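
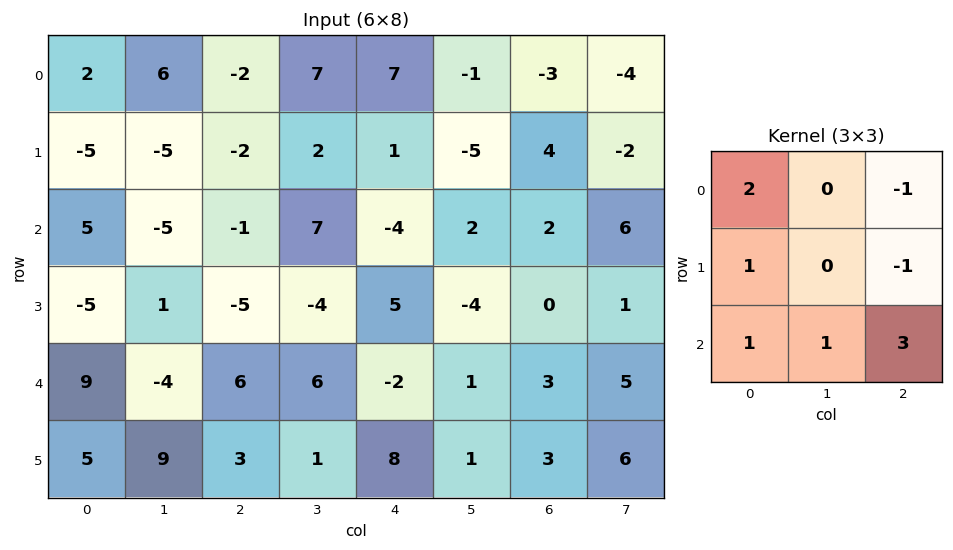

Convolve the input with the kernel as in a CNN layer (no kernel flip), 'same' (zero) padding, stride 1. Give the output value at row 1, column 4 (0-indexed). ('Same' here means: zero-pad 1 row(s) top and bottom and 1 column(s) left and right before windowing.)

31

The receptive field on the zero-padded input at this output position is [7 7 -1 / 2 1 -5 / 7 -4 2]. Elementwise product with the kernel and sum: 7·2 + -1·-1 + 2·1 + -5·-1 + 7·1 + -4·1 + 2·3.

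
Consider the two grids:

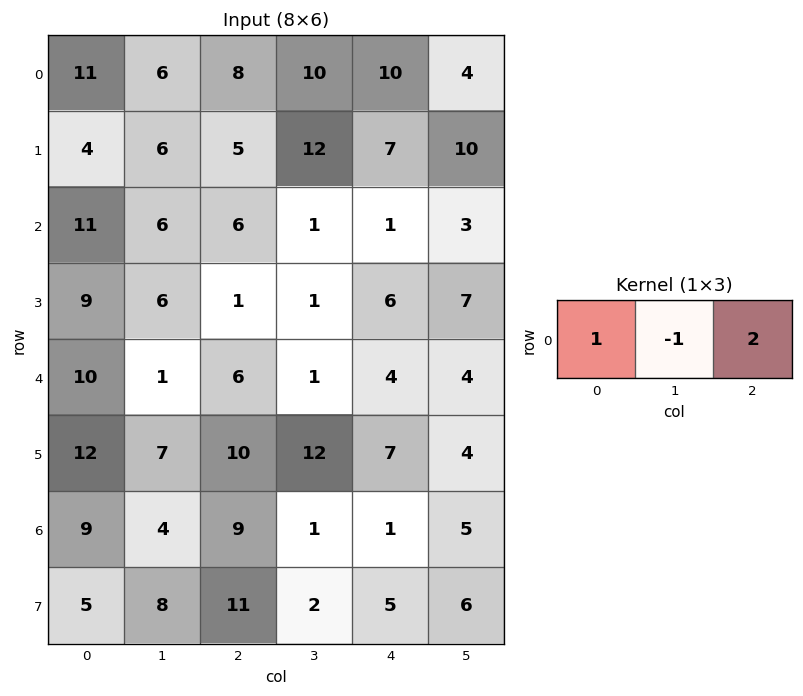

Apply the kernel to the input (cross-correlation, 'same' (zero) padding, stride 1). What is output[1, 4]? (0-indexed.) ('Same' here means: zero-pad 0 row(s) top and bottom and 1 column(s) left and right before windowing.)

The receptive field on the zero-padded input at this output position is [12 7 10]. Elementwise product with the kernel and sum: 12·1 + 7·-1 + 10·2.

25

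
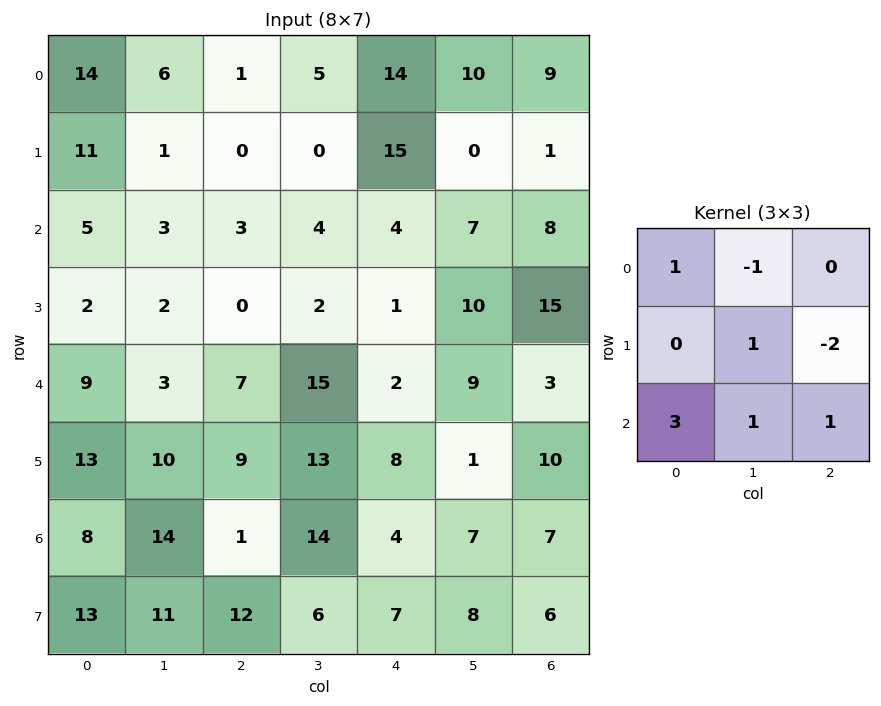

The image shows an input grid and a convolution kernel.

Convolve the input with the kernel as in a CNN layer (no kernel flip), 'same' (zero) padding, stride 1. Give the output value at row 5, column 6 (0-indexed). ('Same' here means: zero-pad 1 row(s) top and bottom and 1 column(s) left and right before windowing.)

The receptive field on the zero-padded input at this output position is [9 3 0 / 1 10 0 / 7 7 0]. Elementwise product with the kernel and sum: 9·1 + 3·-1 + 10·1 + 0·-2 + 7·3 + 7·1 + 0·1.

44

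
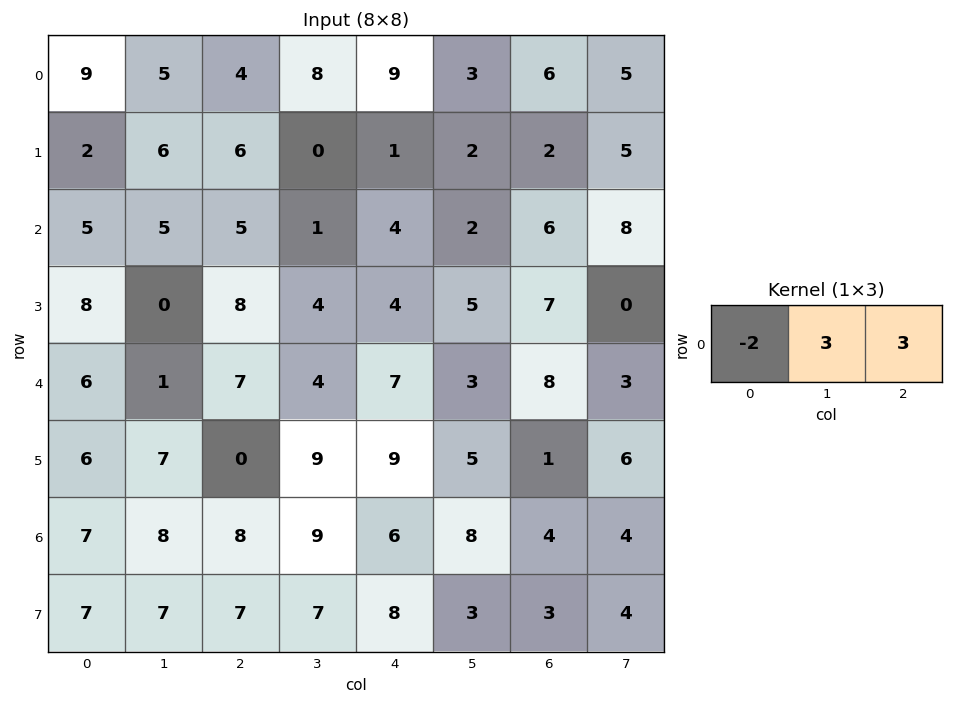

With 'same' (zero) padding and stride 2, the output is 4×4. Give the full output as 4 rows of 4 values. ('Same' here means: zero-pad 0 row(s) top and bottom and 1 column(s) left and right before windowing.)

42 26 20 27
30 8 16 38
21 31 22 27
45 35 24 8

Output[0,0]: The receptive field on the zero-padded input at this output position is [0 9 5]. Elementwise product with the kernel and sum: 0·-2 + 9·3 + 5·3.
Output[0,1]: The receptive field on the zero-padded input at this output position is [5 4 8]. Elementwise product with the kernel and sum: 5·-2 + 4·3 + 8·3.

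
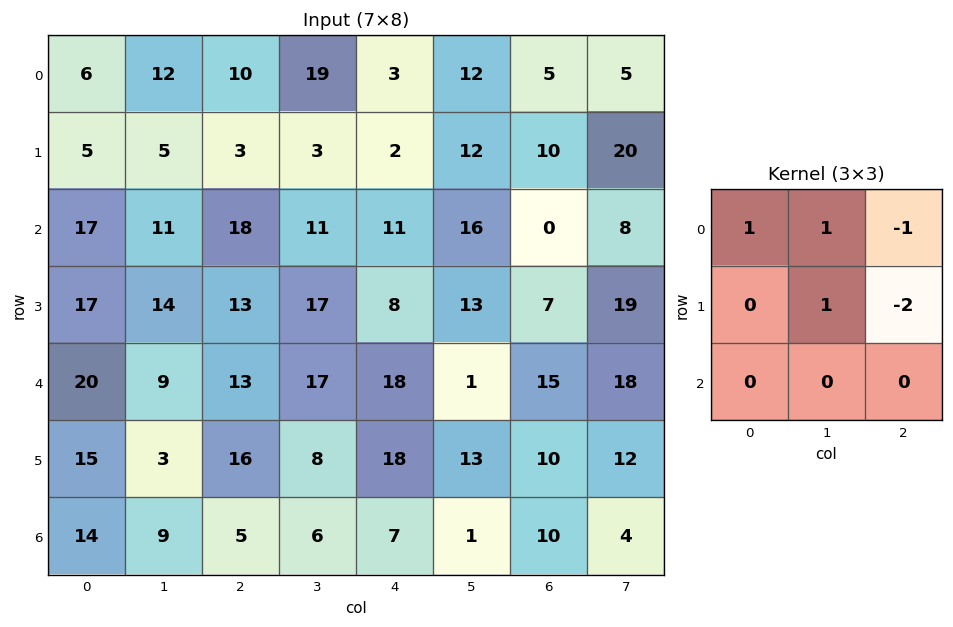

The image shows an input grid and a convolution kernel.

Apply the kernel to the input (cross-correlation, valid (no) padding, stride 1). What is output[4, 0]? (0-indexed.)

The receptive field on the input at this output position is [20 9 13 / 15 3 16 / 14 9 5]. Elementwise product with the kernel and sum: 20·1 + 9·1 + 13·-1 + 3·1 + 16·-2.

-13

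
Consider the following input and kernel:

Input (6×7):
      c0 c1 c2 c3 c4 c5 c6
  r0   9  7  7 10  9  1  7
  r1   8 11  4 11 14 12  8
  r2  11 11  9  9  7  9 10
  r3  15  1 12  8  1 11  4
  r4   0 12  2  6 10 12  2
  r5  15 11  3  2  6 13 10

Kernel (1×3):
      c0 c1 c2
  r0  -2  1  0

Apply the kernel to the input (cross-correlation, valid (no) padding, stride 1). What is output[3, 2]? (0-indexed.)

The receptive field on the input at this output position is [12 8 1]. Elementwise product with the kernel and sum: 12·-2 + 8·1.

-16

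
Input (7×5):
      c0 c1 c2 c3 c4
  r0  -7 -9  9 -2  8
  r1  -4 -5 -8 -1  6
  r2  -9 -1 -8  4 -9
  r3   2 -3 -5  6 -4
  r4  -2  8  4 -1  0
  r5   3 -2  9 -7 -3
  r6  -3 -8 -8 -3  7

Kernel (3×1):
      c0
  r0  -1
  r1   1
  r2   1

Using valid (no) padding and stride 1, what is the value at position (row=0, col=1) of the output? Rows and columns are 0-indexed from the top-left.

3

The receptive field on the input at this output position is [-9 / -5 / -1]. Elementwise product with the kernel and sum: -9·-1 + -5·1 + -1·1.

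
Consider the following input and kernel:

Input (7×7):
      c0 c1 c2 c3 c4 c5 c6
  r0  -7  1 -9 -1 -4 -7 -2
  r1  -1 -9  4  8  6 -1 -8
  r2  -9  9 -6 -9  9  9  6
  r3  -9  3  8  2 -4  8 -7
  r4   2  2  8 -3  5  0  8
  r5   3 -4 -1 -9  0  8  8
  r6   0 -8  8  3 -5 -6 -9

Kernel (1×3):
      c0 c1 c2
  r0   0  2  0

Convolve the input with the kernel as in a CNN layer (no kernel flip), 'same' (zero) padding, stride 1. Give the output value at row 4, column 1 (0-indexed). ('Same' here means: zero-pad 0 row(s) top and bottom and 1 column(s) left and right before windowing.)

The receptive field on the zero-padded input at this output position is [2 2 8]. Elementwise product with the kernel and sum: 2·2.

4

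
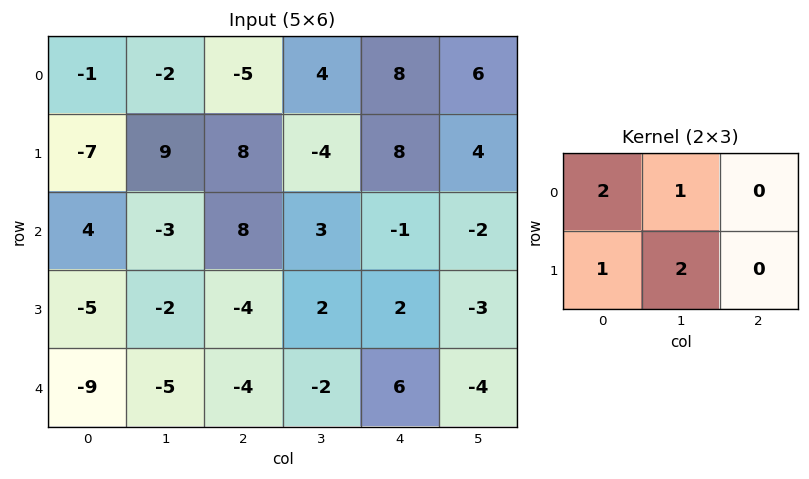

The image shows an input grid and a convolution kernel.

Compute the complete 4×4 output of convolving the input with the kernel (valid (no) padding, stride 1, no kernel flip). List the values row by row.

7 16 -6 28
-7 39 26 1
-4 -8 19 11
-31 -21 -14 16

Output[0,0]: The receptive field on the input at this output position is [-1 -2 -5 / -7 9 8]. Elementwise product with the kernel and sum: -1·2 + -2·1 + -7·1 + 9·2.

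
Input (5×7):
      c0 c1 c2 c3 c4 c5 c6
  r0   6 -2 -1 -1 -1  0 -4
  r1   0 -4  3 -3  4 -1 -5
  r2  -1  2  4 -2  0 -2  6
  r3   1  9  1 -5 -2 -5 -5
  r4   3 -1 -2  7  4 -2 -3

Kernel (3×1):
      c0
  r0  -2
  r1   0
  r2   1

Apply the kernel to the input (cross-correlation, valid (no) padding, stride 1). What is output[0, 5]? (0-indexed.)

-2

The receptive field on the input at this output position is [0 / -1 / -2]. Elementwise product with the kernel and sum: 0·-2 + -2·1.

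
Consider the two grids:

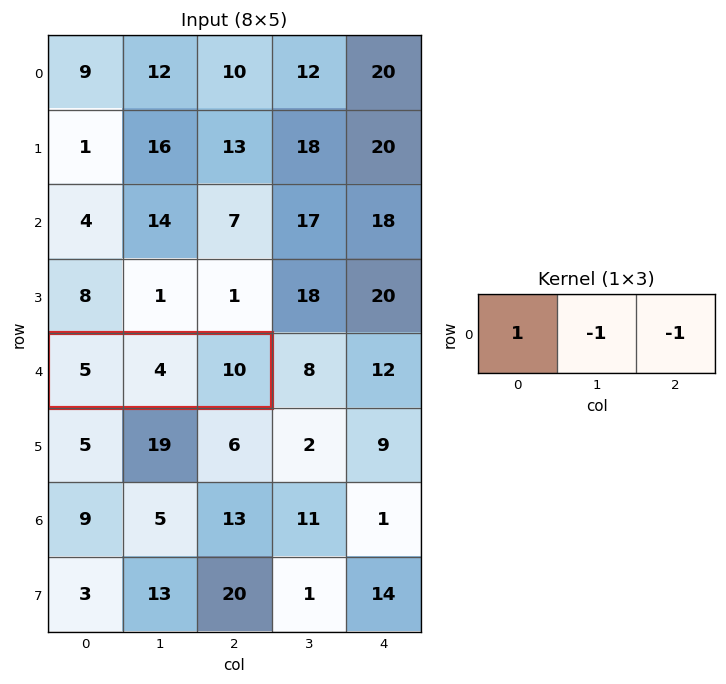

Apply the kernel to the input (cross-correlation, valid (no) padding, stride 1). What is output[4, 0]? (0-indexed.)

-9

The receptive field on the input at this output position is [5 4 10]. Elementwise product with the kernel and sum: 5·1 + 4·-1 + 10·-1.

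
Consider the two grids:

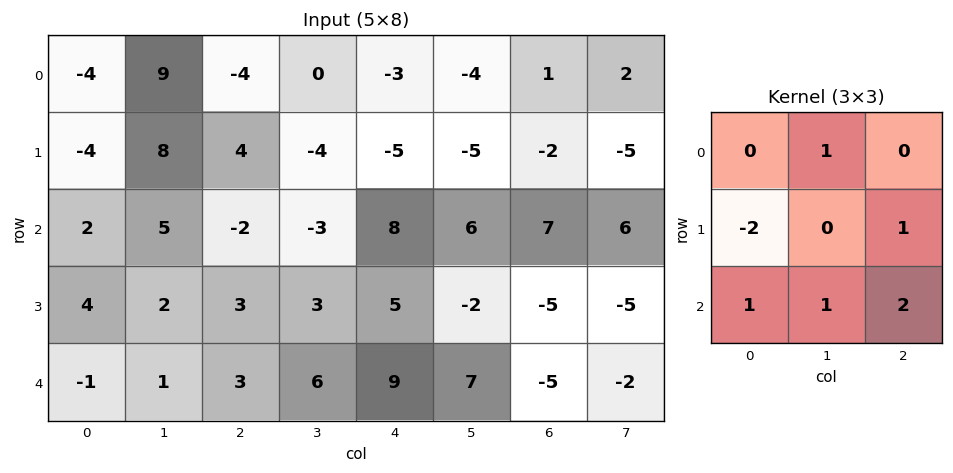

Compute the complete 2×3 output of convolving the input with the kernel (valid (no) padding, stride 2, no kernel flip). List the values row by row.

24 -2 32
6 23 -3

Output[0,0]: The receptive field on the input at this output position is [-4 9 -4 / -4 8 4 / 2 5 -2]. Elementwise product with the kernel and sum: 9·1 + -4·-2 + 4·1 + 2·1 + 5·1 + -2·2.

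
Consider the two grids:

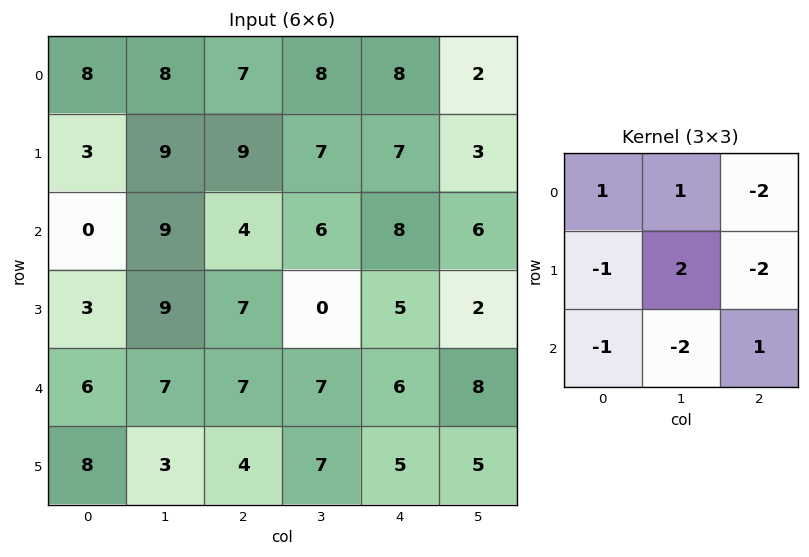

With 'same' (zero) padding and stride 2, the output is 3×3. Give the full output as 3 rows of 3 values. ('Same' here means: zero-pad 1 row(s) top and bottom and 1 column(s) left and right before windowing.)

3 -30 -14
-30 -32 -2
-30 5 -22

Output[0,0]: The receptive field on the zero-padded input at this output position is [0 0 0 / 0 8 8 / 0 3 9]. Elementwise product with the kernel and sum: 0·1 + 0·1 + 0·-2 + 0·-1 + 8·2 + 8·-2 + 0·-1 + 3·-2 + 9·1.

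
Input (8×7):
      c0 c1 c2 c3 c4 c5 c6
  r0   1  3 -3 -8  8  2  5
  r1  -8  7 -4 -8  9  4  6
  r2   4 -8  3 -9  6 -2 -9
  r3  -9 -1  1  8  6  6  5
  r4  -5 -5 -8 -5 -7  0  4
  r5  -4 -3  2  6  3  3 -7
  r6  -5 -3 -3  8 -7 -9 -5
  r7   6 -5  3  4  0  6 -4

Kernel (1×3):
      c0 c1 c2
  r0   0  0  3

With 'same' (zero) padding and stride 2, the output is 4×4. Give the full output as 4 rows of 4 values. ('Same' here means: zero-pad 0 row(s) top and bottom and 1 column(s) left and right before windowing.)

Output[0,0]: The receptive field on the zero-padded input at this output position is [0 1 3]. Elementwise product with the kernel and sum: 3·3.

9 -24 6 0
-24 -27 -6 0
-15 -15 0 0
-9 24 -27 0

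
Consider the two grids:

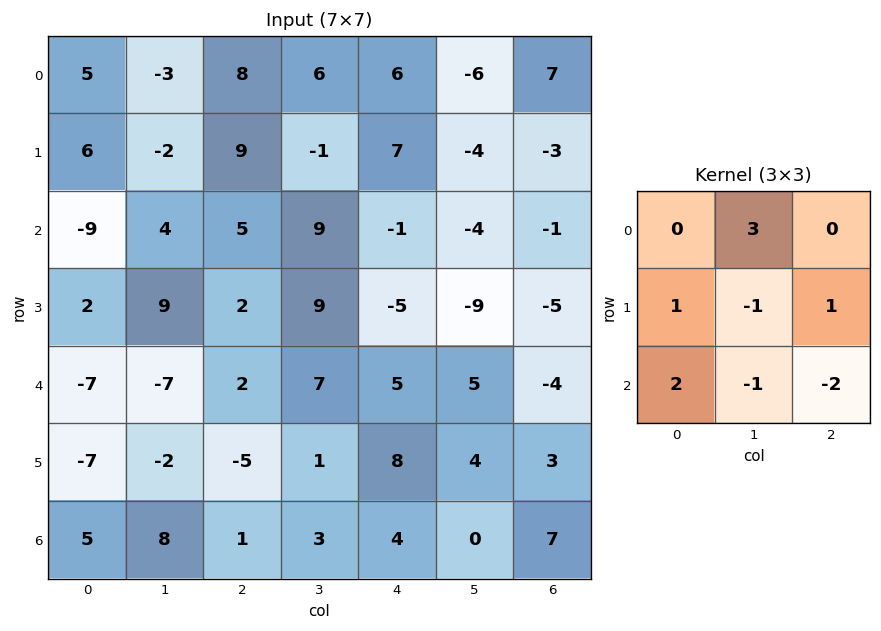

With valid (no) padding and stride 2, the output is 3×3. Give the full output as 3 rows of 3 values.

Output[0,0]: The receptive field on the input at this output position is [5 -3 8 / 6 -2 9 / -9 4 5]. Elementwise product with the kernel and sum: -3·3 + 6·1 + -2·-1 + 9·1 + -9·2 + 4·-1 + 5·-2.
Output[0,1]: The receptive field on the input at this output position is [8 6 6 / 9 -1 7 / 5 9 -1]. Elementwise product with the kernel and sum: 6·3 + 9·1 + -1·-1 + 7·1 + 5·2 + 9·-1 + -1·-2.

-24 38 -6
-4 2 0
-31 14 16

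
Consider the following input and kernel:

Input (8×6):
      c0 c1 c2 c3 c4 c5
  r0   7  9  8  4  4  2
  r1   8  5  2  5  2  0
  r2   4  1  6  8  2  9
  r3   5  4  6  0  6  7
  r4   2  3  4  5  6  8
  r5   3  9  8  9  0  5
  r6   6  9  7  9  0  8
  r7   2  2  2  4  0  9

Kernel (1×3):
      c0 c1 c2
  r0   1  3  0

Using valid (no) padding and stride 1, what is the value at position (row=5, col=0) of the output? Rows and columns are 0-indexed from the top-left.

30

The receptive field on the input at this output position is [3 9 8]. Elementwise product with the kernel and sum: 3·1 + 9·3.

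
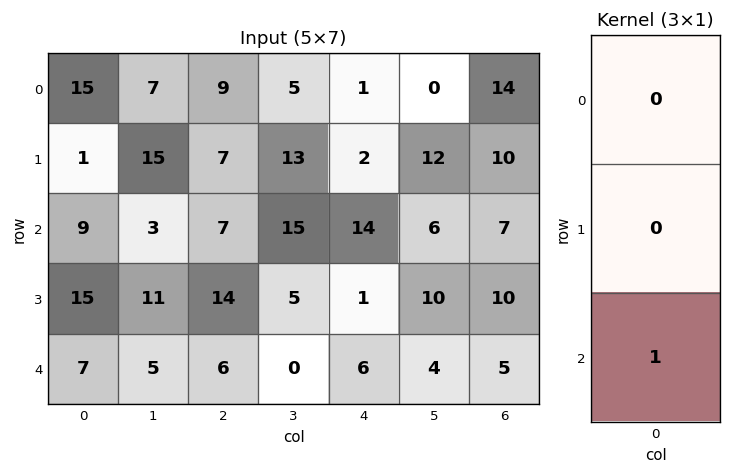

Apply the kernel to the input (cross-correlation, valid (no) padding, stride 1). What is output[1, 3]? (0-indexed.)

The receptive field on the input at this output position is [13 / 15 / 5]. Elementwise product with the kernel and sum: 5·1.

5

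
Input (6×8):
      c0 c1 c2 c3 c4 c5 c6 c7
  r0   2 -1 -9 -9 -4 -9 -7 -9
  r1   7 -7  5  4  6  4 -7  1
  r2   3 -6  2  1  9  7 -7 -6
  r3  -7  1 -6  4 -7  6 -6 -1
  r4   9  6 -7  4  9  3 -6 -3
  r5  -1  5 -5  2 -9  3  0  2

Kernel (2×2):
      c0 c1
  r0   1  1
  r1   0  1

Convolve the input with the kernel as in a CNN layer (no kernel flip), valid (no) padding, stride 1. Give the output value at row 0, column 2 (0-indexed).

The receptive field on the input at this output position is [-9 -9 / 5 4]. Elementwise product with the kernel and sum: -9·1 + -9·1 + 4·1.

-14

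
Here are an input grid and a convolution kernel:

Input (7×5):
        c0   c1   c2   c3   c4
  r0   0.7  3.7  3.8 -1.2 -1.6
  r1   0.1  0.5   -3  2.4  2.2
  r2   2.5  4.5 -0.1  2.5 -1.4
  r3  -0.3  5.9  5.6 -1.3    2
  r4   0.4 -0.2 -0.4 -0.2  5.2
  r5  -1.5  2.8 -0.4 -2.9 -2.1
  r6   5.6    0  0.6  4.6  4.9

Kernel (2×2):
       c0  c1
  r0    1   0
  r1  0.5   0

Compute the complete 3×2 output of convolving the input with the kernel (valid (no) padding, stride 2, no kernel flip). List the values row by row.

0.75 2.3
2.35 2.7
-0.35 -0.6

Output[0,0]: The receptive field on the input at this output position is [0.7 3.7 / 0.1 0.5]. Elementwise product with the kernel and sum: 0.7·1 + 0.1·0.5.
Output[0,1]: The receptive field on the input at this output position is [3.8 -1.2 / -3 2.4]. Elementwise product with the kernel and sum: 3.8·1 + -3·0.5.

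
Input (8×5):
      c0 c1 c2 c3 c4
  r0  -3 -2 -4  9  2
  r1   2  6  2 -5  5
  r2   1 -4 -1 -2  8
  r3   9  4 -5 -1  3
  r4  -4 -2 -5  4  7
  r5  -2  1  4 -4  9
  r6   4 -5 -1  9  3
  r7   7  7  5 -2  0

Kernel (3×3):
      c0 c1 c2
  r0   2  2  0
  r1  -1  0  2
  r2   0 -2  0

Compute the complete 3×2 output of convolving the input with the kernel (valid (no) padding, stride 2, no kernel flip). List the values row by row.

Output[0,0]: The receptive field on the input at this output position is [-3 -2 -4 / 2 6 2 / 1 -4 -1]. Elementwise product with the kernel and sum: -3·2 + -2·2 + 2·-1 + 2·2 + -4·-2.

0 22
-21 -3
8 -6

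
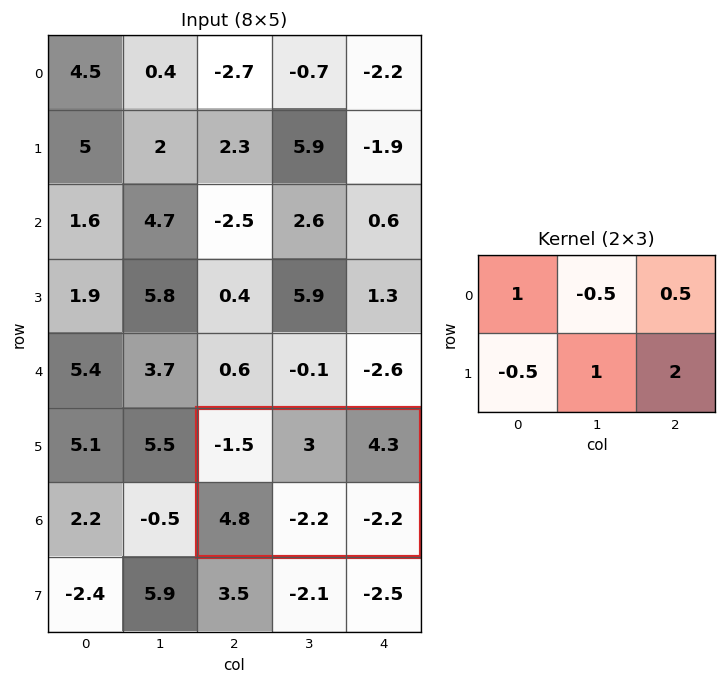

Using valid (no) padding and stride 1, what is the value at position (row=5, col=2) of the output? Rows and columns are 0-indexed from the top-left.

-9.85

The receptive field on the input at this output position is [-1.5 3 4.3 / 4.8 -2.2 -2.2]. Elementwise product with the kernel and sum: -1.5·1 + 3·-0.5 + 4.3·0.5 + 4.8·-0.5 + -2.2·1 + -2.2·2.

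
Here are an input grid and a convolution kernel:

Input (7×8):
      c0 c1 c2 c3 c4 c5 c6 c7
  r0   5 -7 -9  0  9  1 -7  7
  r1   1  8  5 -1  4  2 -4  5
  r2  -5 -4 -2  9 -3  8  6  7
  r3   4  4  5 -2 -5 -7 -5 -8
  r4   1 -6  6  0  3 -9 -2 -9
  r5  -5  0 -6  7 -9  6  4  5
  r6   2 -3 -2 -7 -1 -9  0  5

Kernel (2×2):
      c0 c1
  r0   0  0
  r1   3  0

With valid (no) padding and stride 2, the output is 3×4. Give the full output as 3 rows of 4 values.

Output[0,0]: The receptive field on the input at this output position is [5 -7 / 1 8]. Elementwise product with the kernel and sum: 1·3.
Output[0,1]: The receptive field on the input at this output position is [-9 0 / 5 -1]. Elementwise product with the kernel and sum: 5·3.

3 15 12 -12
12 15 -15 -15
-15 -18 -27 12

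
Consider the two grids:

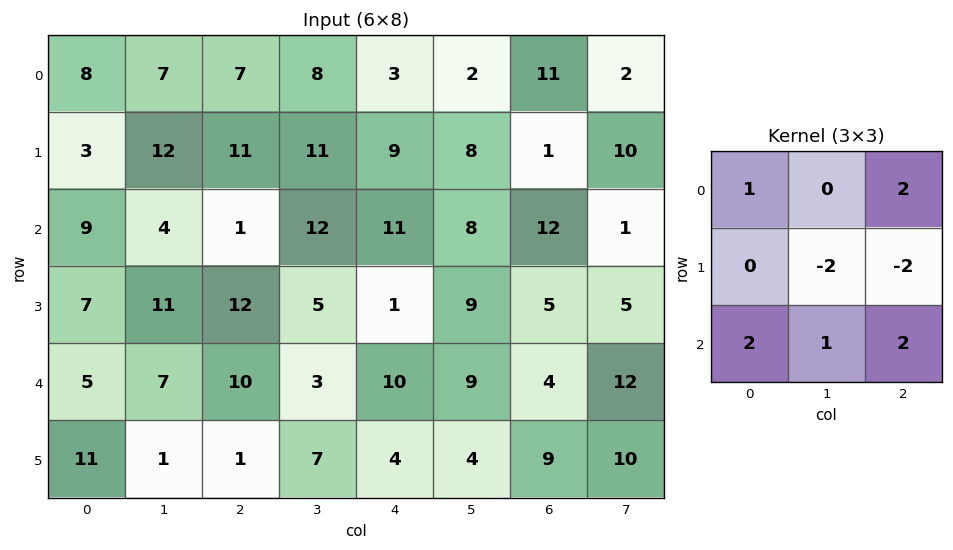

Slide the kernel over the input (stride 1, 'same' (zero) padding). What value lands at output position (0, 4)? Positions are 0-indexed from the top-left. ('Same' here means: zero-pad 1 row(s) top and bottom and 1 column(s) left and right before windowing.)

37

The receptive field on the zero-padded input at this output position is [0 0 0 / 8 3 2 / 11 9 8]. Elementwise product with the kernel and sum: 0·1 + 0·2 + 3·-2 + 2·-2 + 11·2 + 9·1 + 8·2.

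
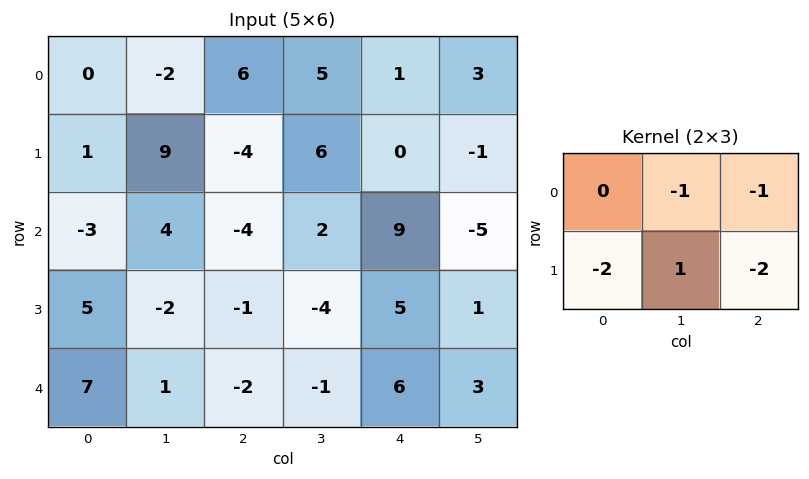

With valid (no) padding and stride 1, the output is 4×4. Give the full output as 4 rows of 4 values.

Output[0,0]: The receptive field on the input at this output position is [0 -2 6 / 1 9 -4]. Elementwise product with the kernel and sum: -2·-1 + 6·-1 + 1·-2 + 9·1 + -4·-2.

11 -45 8 -14
13 -18 -14 16
-10 13 -23 7
-6 3 -10 -4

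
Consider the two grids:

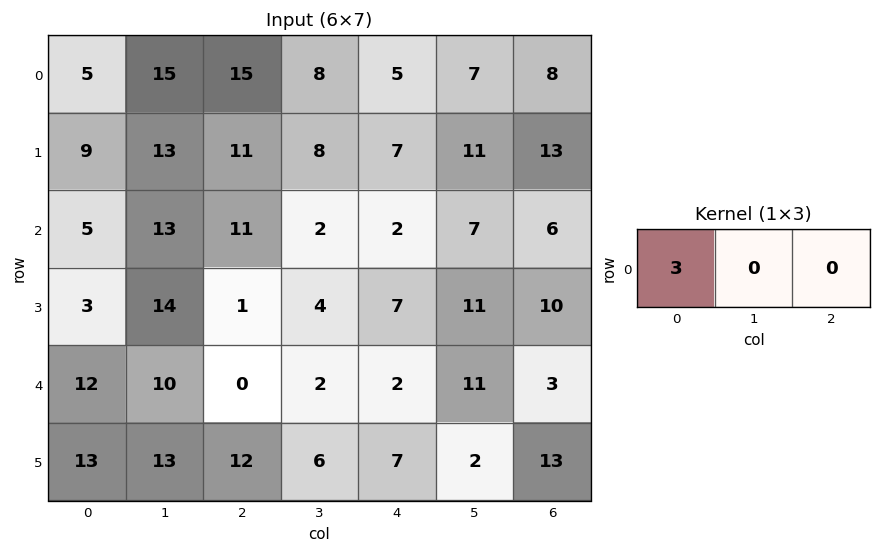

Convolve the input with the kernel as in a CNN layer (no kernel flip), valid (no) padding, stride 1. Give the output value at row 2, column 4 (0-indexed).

The receptive field on the input at this output position is [2 7 6]. Elementwise product with the kernel and sum: 2·3.

6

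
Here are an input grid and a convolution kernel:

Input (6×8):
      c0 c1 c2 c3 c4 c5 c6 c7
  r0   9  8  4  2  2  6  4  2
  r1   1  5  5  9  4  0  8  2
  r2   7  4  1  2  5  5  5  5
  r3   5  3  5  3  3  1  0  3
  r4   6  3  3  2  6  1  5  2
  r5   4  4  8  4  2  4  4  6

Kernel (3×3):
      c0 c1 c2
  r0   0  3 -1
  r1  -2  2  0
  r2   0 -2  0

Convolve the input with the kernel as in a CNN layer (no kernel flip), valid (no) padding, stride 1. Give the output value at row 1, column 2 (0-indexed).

The receptive field on the input at this output position is [5 9 4 / 1 2 5 / 5 3 3]. Elementwise product with the kernel and sum: 9·3 + 4·-1 + 1·-2 + 2·2 + 3·-2.

19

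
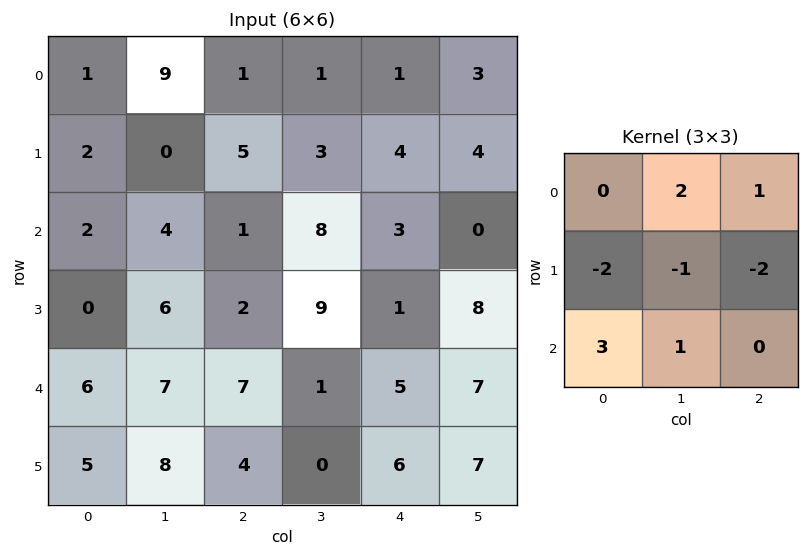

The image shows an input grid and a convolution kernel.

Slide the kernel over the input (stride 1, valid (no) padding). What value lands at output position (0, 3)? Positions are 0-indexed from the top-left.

14

The receptive field on the input at this output position is [1 1 3 / 3 4 4 / 8 3 0]. Elementwise product with the kernel and sum: 1·2 + 3·1 + 3·-2 + 4·-1 + 4·-2 + 8·3 + 3·1.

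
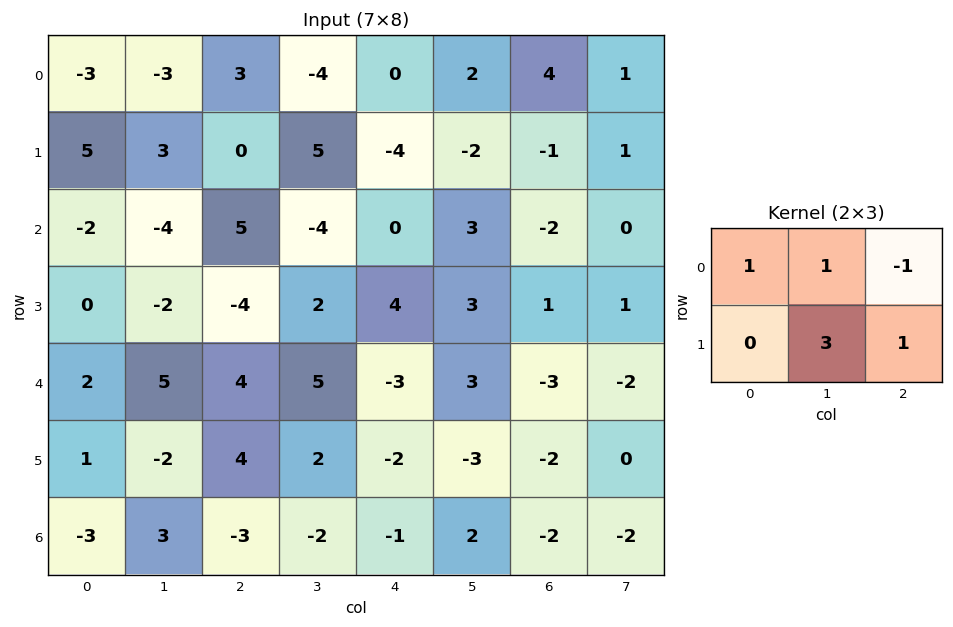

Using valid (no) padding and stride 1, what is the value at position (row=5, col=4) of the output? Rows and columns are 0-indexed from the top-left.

The receptive field on the input at this output position is [-2 -3 -2 / -1 2 -2]. Elementwise product with the kernel and sum: -2·1 + -3·1 + -2·-1 + 2·3 + -2·1.

1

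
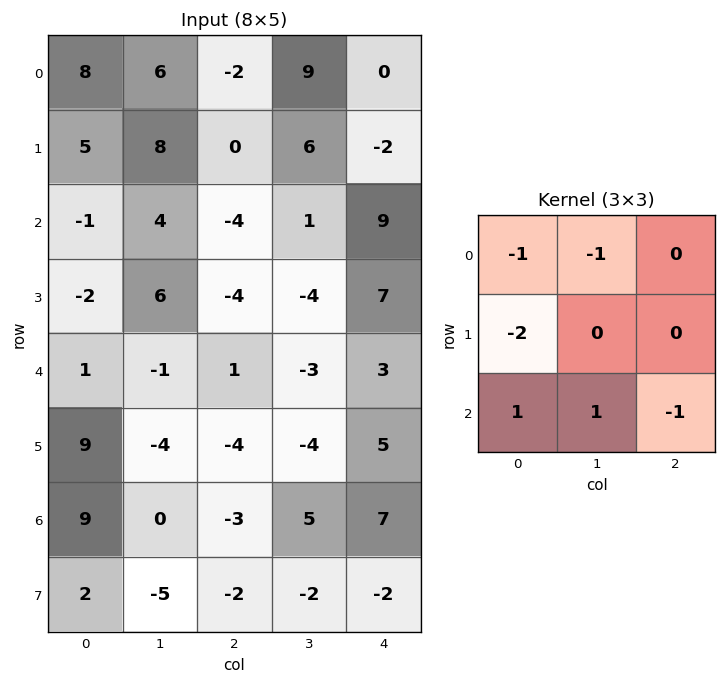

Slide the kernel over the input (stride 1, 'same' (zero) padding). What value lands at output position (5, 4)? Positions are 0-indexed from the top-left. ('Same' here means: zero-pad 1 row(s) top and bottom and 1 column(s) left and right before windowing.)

20

The receptive field on the zero-padded input at this output position is [-3 3 0 / -4 5 0 / 5 7 0]. Elementwise product with the kernel and sum: -3·-1 + 3·-1 + -4·-2 + 5·1 + 7·1 + 0·-1.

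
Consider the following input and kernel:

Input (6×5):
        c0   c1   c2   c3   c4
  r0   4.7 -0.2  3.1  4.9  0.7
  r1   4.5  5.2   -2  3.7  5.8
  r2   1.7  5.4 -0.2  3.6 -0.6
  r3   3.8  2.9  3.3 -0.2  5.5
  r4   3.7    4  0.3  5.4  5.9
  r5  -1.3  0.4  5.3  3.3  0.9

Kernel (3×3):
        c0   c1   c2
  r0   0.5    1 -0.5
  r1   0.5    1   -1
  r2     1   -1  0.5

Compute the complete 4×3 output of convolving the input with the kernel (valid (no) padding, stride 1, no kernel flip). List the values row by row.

Output[0,0]: The receptive field on the input at this output position is [4.7 -0.2 3.1 / 4.5 5.2 -2 / 1.7 5.4 -0.2]. Elementwise product with the kernel and sum: 4.7·0.5 + -0.2·1 + 3.1·-0.5 + 4.5·0.5 + 5.2·1 + -2·-1 + 1.7·1 + 5.4·-1 + -0.2·0.5.

6.25 4.85 -1.1
17.45 -2.85 10.15
7.7 12.05 -2.4
9.65 -1.5 0.8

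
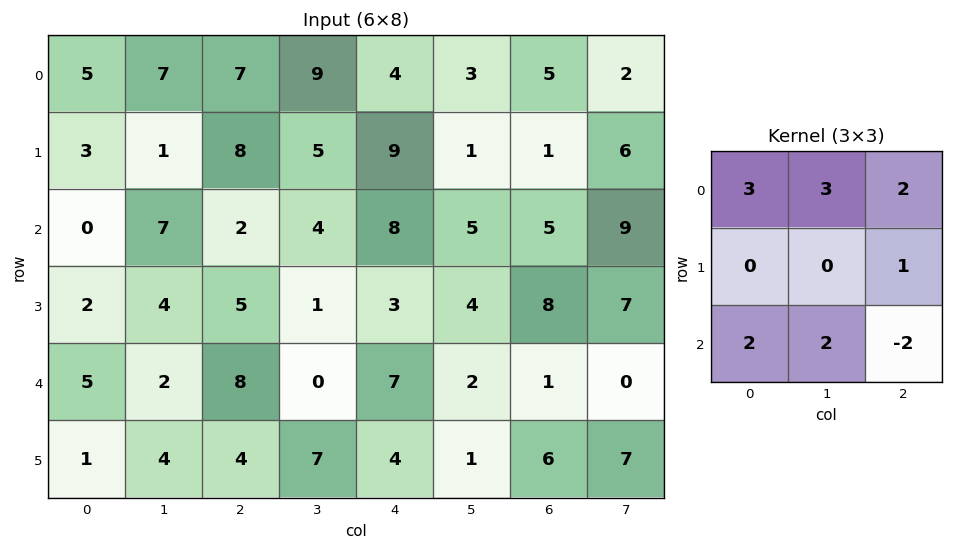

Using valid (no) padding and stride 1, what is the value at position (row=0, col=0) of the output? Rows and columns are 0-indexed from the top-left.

The receptive field on the input at this output position is [5 7 7 / 3 1 8 / 0 7 2]. Elementwise product with the kernel and sum: 5·3 + 7·3 + 7·2 + 8·1 + 0·2 + 7·2 + 2·-2.

68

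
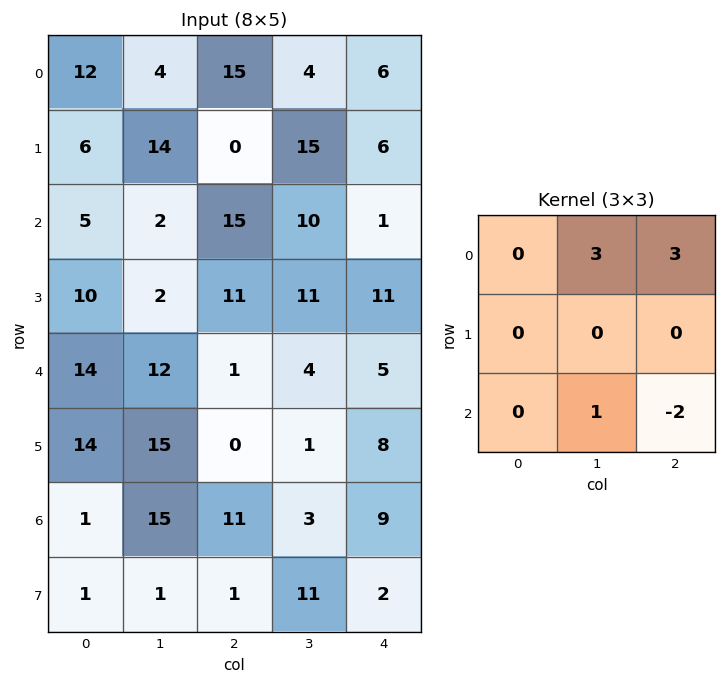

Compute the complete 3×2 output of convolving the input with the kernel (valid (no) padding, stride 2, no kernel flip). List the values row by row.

Output[0,0]: The receptive field on the input at this output position is [12 4 15 / 6 14 0 / 5 2 15]. Elementwise product with the kernel and sum: 4·3 + 15·3 + 2·1 + 15·-2.

29 38
61 27
32 12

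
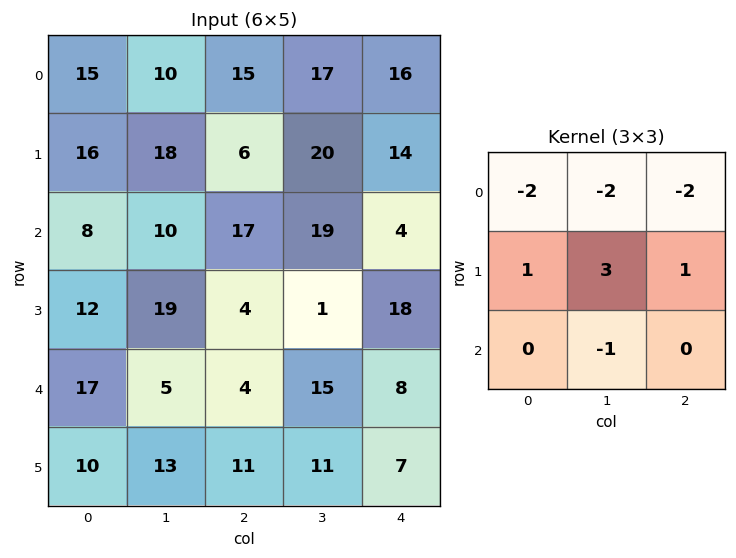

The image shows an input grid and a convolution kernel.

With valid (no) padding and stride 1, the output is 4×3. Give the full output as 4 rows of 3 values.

Output[0,0]: The receptive field on the input at this output position is [15 10 15 / 16 18 6 / 8 10 17]. Elementwise product with the kernel and sum: 15·-2 + 10·-2 + 15·-2 + 16·1 + 18·3 + 6·1 + 10·-1.

-14 -45 -35
-44 -12 -3
-2 -64 -70
-47 -27 0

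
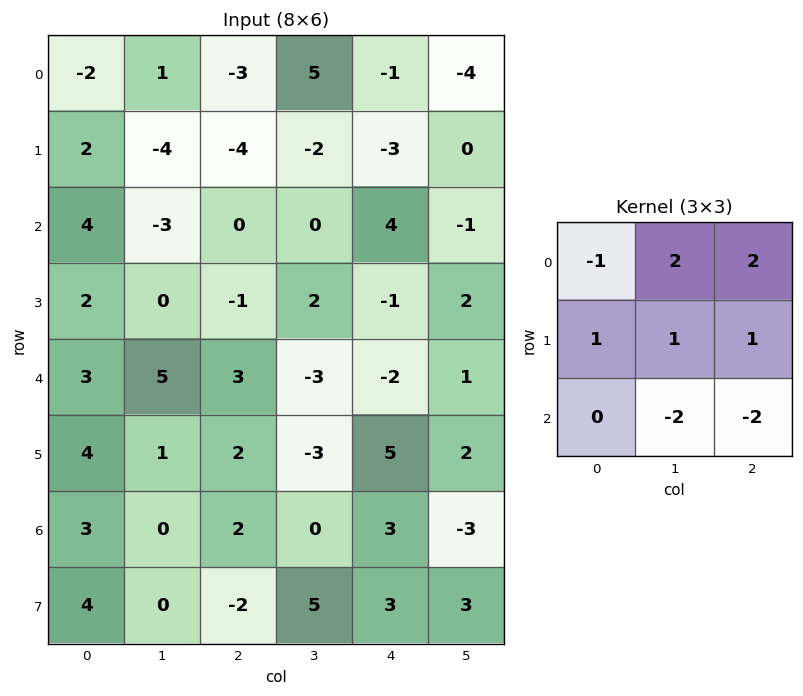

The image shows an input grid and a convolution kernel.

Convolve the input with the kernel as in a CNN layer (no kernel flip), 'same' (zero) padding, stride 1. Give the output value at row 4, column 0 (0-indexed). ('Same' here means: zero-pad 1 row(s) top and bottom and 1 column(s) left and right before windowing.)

2

The receptive field on the zero-padded input at this output position is [0 2 0 / 0 3 5 / 0 4 1]. Elementwise product with the kernel and sum: 0·-1 + 2·2 + 0·2 + 0·1 + 3·1 + 5·1 + 4·-2 + 1·-2.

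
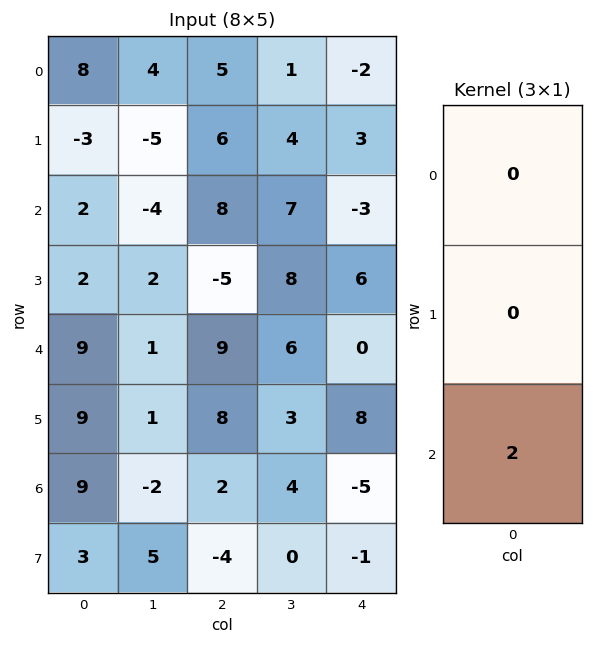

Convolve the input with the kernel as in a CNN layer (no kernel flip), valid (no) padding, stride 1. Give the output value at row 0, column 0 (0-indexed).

The receptive field on the input at this output position is [8 / -3 / 2]. Elementwise product with the kernel and sum: 2·2.

4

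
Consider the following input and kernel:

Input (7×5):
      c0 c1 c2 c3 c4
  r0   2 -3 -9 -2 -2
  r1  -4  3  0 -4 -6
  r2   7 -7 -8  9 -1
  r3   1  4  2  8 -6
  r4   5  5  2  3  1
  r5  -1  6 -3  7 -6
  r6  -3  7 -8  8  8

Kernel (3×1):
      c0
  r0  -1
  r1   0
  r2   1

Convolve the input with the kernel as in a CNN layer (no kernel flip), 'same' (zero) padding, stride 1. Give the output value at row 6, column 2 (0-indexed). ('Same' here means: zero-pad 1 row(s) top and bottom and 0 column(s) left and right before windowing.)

3

The receptive field on the zero-padded input at this output position is [-3 / -8 / 0]. Elementwise product with the kernel and sum: -3·-1 + 0·1.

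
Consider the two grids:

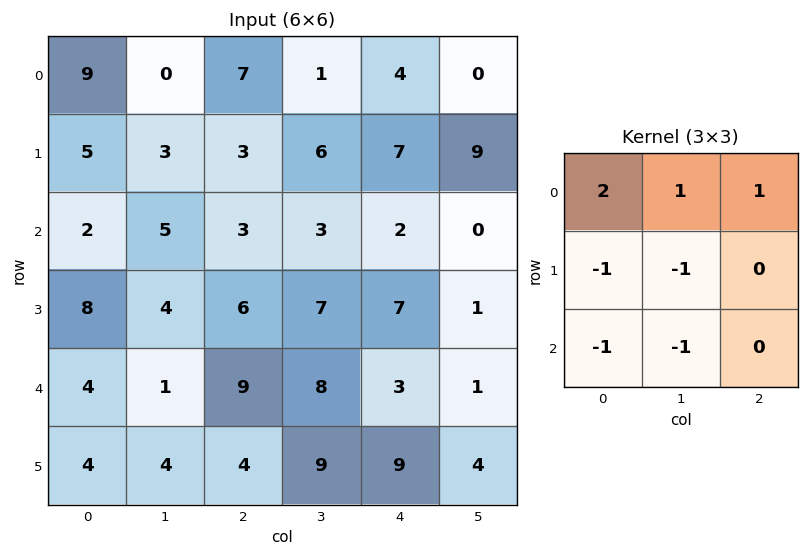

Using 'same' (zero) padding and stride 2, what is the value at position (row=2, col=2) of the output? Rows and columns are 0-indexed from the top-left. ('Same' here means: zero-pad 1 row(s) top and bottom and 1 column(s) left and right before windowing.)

-7

The receptive field on the zero-padded input at this output position is [7 7 1 / 8 3 1 / 9 9 4]. Elementwise product with the kernel and sum: 7·2 + 7·1 + 1·1 + 8·-1 + 3·-1 + 9·-1 + 9·-1.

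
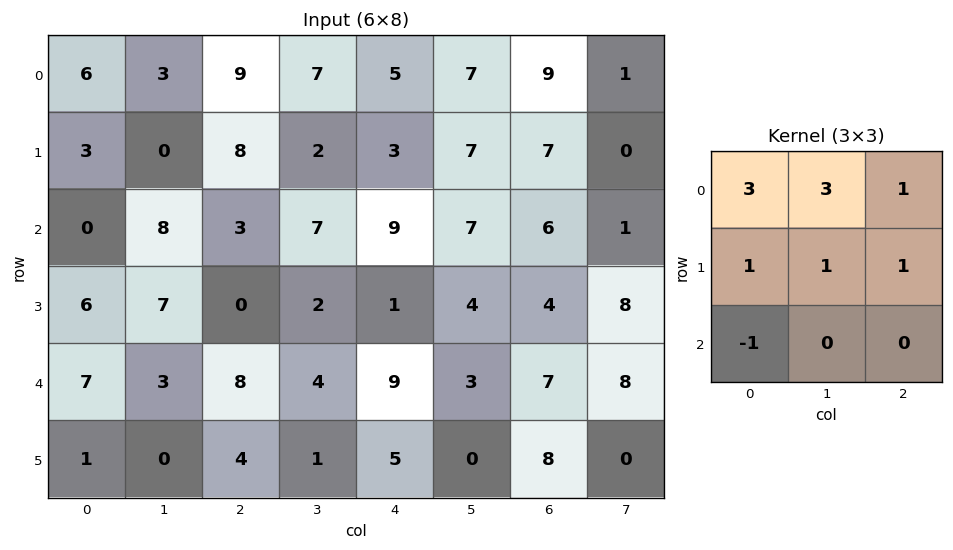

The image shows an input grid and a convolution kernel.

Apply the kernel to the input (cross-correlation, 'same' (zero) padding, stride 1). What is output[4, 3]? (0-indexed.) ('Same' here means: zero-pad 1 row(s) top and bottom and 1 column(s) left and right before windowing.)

The receptive field on the zero-padded input at this output position is [0 2 1 / 8 4 9 / 4 1 5]. Elementwise product with the kernel and sum: 0·3 + 2·3 + 1·1 + 8·1 + 4·1 + 9·1 + 4·-1.

24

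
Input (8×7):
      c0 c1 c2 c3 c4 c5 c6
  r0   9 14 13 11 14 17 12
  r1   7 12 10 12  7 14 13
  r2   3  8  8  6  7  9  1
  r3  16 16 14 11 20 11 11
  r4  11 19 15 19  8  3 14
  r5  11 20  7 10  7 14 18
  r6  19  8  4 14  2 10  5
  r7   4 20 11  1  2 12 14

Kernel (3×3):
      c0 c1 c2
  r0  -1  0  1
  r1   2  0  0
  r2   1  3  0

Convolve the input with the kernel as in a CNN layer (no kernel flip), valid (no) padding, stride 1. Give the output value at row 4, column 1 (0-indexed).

60

The receptive field on the input at this output position is [19 15 19 / 20 7 10 / 8 4 14]. Elementwise product with the kernel and sum: 19·-1 + 19·1 + 20·2 + 8·1 + 4·3.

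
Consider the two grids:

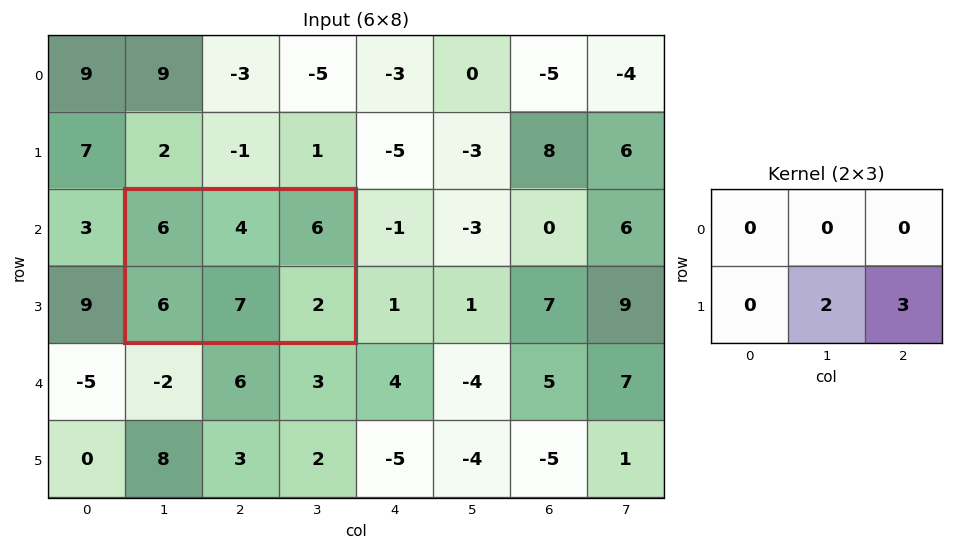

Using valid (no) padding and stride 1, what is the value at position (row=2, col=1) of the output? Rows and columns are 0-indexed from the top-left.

20

The receptive field on the input at this output position is [6 4 6 / 6 7 2]. Elementwise product with the kernel and sum: 7·2 + 2·3.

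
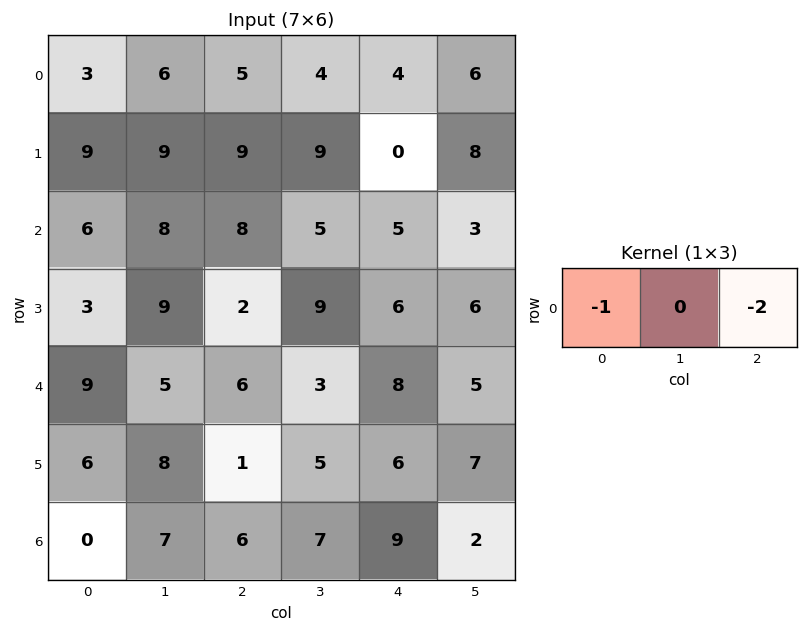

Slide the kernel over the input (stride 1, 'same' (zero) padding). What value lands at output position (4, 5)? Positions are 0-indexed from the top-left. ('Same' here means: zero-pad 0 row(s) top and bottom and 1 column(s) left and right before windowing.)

The receptive field on the zero-padded input at this output position is [8 5 0]. Elementwise product with the kernel and sum: 8·-1 + 0·-2.

-8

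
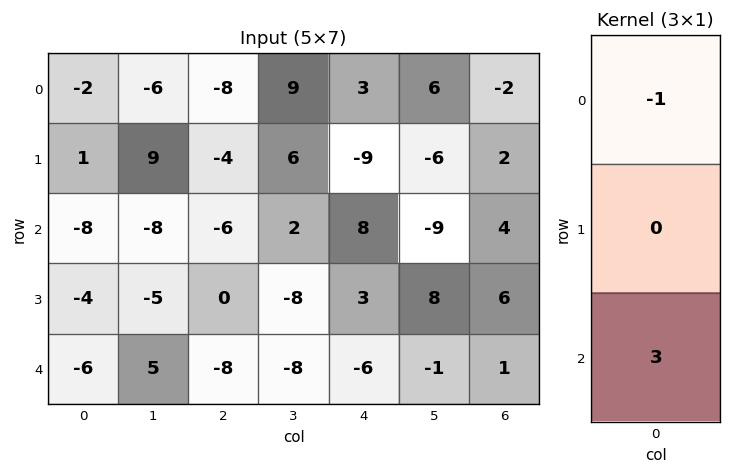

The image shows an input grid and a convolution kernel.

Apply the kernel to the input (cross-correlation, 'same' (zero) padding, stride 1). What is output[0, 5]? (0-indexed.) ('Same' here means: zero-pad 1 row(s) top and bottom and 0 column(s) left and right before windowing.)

The receptive field on the zero-padded input at this output position is [0 / 6 / -6]. Elementwise product with the kernel and sum: 0·-1 + -6·3.

-18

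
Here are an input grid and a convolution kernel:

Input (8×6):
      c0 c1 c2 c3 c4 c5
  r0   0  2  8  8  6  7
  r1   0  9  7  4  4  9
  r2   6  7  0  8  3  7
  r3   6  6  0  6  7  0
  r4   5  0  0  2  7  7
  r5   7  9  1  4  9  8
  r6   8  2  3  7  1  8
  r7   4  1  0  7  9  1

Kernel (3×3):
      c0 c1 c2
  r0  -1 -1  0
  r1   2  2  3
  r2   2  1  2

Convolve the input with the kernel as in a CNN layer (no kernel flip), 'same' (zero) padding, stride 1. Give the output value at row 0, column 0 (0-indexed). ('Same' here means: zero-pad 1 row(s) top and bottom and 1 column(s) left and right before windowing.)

The receptive field on the zero-padded input at this output position is [0 0 0 / 0 0 2 / 0 0 9]. Elementwise product with the kernel and sum: 0·-1 + 0·-1 + 0·2 + 0·2 + 2·3 + 0·2 + 0·1 + 9·2.

24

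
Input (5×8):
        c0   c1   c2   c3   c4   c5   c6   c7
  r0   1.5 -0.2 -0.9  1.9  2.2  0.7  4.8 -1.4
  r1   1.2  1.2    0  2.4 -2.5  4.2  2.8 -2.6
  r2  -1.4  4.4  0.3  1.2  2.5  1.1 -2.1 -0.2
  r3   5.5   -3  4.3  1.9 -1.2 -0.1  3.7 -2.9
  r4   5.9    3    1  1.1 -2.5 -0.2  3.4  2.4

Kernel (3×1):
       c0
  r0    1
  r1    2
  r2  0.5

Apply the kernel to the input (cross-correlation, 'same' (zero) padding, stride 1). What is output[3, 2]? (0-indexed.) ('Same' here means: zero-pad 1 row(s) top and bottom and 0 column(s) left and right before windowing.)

The receptive field on the zero-padded input at this output position is [0.3 / 4.3 / 1]. Elementwise product with the kernel and sum: 0.3·1 + 4.3·2 + 1·0.5.

9.4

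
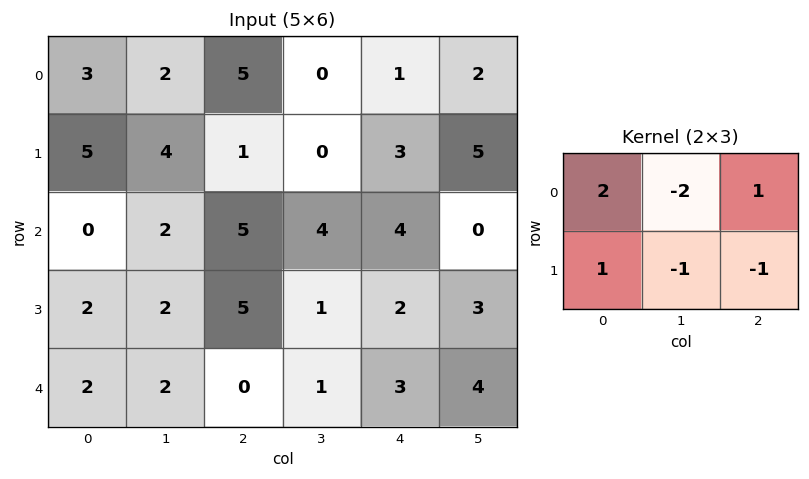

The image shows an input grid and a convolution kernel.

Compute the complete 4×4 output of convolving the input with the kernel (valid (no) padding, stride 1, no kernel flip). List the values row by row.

7 -3 9 -8
-4 -1 2 -1
-4 -6 8 -4
5 -4 6 -5

Output[0,0]: The receptive field on the input at this output position is [3 2 5 / 5 4 1]. Elementwise product with the kernel and sum: 3·2 + 2·-2 + 5·1 + 5·1 + 4·-1 + 1·-1.
Output[0,1]: The receptive field on the input at this output position is [2 5 0 / 4 1 0]. Elementwise product with the kernel and sum: 2·2 + 5·-2 + 0·1 + 4·1 + 1·-1 + 0·-1.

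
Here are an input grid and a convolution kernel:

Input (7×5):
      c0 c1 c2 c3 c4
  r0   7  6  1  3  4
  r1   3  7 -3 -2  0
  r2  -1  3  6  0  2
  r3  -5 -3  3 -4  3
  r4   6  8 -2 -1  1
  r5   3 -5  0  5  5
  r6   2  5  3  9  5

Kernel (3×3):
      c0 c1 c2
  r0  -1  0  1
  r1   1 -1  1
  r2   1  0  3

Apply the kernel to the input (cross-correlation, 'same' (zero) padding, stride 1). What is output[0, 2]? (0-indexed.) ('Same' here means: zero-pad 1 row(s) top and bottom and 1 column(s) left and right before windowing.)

9

The receptive field on the zero-padded input at this output position is [0 0 0 / 6 1 3 / 7 -3 -2]. Elementwise product with the kernel and sum: 0·-1 + 0·1 + 6·1 + 1·-1 + 3·1 + 7·1 + -2·3.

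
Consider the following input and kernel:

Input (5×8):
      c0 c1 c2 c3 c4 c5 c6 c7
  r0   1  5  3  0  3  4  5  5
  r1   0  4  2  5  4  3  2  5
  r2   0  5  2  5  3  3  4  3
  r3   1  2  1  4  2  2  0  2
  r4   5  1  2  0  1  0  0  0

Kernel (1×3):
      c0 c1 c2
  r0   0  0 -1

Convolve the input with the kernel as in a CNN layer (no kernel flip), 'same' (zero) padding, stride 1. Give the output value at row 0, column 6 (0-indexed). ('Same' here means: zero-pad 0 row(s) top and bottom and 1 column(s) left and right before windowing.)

-5

The receptive field on the zero-padded input at this output position is [4 5 5]. Elementwise product with the kernel and sum: 5·-1.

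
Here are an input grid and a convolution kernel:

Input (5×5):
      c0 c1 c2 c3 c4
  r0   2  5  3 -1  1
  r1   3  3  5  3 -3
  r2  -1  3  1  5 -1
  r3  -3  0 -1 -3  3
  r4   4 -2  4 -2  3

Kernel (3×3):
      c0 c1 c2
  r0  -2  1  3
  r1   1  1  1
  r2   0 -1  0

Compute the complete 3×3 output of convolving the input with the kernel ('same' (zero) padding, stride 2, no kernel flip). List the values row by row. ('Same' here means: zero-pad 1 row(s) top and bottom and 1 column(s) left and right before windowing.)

Output[0,0]: The receptive field on the zero-padded input at this output position is [0 0 0 / 0 2 5 / 0 3 3]. Elementwise product with the kernel and sum: 0·-2 + 0·1 + 0·3 + 0·1 + 2·1 + 5·1 + 3·-1.
Output[0,1]: The receptive field on the zero-padded input at this output position is [0 0 0 / 5 3 -1 / 3 5 3]. Elementwise product with the kernel and sum: 0·-2 + 0·1 + 0·3 + 5·1 + 3·1 + -1·1 + 5·-1.

4 2 3
17 18 -8
-1 -10 10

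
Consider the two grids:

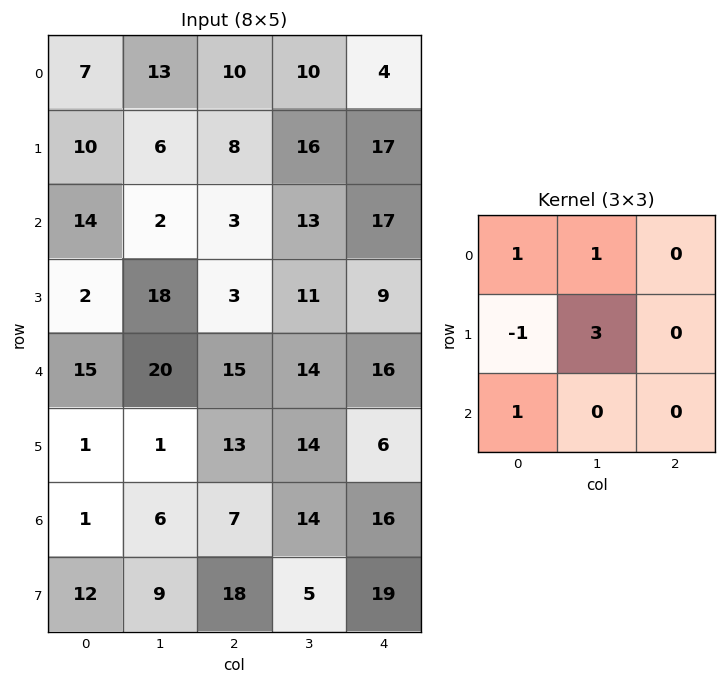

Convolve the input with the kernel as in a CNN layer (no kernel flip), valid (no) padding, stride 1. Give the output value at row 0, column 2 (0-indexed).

The receptive field on the input at this output position is [10 10 4 / 8 16 17 / 3 13 17]. Elementwise product with the kernel and sum: 10·1 + 10·1 + 8·-1 + 16·3 + 3·1.

63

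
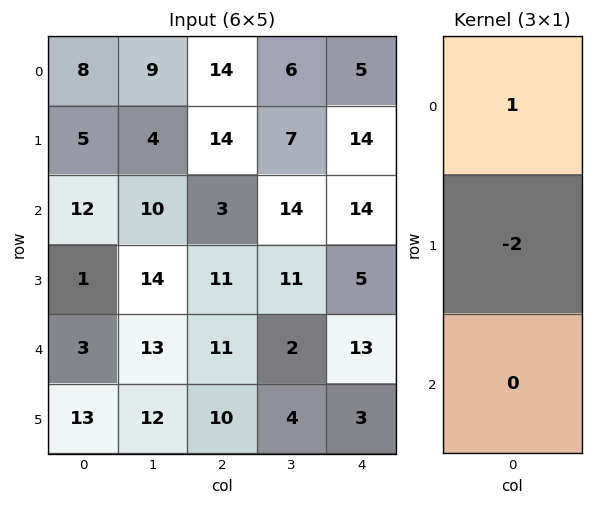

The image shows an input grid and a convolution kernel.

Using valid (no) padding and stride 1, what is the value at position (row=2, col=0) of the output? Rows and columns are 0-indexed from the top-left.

10

The receptive field on the input at this output position is [12 / 1 / 3]. Elementwise product with the kernel and sum: 12·1 + 1·-2.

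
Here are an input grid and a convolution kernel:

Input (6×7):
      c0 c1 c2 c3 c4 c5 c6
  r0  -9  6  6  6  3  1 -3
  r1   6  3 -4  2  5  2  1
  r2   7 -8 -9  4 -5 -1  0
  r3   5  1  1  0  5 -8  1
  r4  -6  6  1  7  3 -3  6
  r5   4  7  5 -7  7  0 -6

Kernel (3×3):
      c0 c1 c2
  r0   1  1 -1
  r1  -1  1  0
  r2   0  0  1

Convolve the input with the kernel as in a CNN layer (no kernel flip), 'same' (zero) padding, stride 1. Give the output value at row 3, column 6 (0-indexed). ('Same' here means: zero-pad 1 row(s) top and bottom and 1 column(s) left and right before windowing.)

The receptive field on the zero-padded input at this output position is [-1 0 0 / -8 1 0 / -3 6 0]. Elementwise product with the kernel and sum: -1·1 + 0·1 + 0·-1 + -8·-1 + 1·1 + 0·1.

8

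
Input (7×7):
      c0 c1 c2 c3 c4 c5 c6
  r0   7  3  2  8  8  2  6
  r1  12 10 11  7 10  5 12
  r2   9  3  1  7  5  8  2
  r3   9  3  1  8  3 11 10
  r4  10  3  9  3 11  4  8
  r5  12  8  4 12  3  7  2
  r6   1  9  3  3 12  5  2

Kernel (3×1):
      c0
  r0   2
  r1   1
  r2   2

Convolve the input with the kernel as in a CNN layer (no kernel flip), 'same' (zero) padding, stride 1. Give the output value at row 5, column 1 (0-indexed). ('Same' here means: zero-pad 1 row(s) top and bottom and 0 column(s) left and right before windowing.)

The receptive field on the zero-padded input at this output position is [3 / 8 / 9]. Elementwise product with the kernel and sum: 3·2 + 8·1 + 9·2.

32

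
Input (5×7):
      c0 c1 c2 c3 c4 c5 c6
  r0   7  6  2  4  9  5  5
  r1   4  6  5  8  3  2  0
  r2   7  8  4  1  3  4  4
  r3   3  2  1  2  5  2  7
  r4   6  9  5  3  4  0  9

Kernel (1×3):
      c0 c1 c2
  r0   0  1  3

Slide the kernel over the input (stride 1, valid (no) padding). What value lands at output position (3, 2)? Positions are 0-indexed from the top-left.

17

The receptive field on the input at this output position is [1 2 5]. Elementwise product with the kernel and sum: 2·1 + 5·3.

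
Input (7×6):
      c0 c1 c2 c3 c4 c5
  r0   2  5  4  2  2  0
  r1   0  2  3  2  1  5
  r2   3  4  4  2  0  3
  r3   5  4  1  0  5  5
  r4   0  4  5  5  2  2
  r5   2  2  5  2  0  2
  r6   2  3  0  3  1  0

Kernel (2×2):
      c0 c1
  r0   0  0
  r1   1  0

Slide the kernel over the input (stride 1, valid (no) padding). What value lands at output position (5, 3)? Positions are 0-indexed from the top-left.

The receptive field on the input at this output position is [2 0 / 3 1]. Elementwise product with the kernel and sum: 3·1.

3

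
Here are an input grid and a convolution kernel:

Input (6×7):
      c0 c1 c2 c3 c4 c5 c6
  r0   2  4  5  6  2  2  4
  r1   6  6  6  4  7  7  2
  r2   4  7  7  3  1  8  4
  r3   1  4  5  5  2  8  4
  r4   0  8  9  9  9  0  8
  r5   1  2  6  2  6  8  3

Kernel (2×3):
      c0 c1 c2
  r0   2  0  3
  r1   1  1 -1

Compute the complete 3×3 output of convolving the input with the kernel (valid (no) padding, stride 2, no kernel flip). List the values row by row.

25 19 28
29 25 20
24 47 53

Output[0,0]: The receptive field on the input at this output position is [2 4 5 / 6 6 6]. Elementwise product with the kernel and sum: 2·2 + 5·3 + 6·1 + 6·1 + 6·-1.
Output[0,1]: The receptive field on the input at this output position is [5 6 2 / 6 4 7]. Elementwise product with the kernel and sum: 5·2 + 2·3 + 6·1 + 4·1 + 7·-1.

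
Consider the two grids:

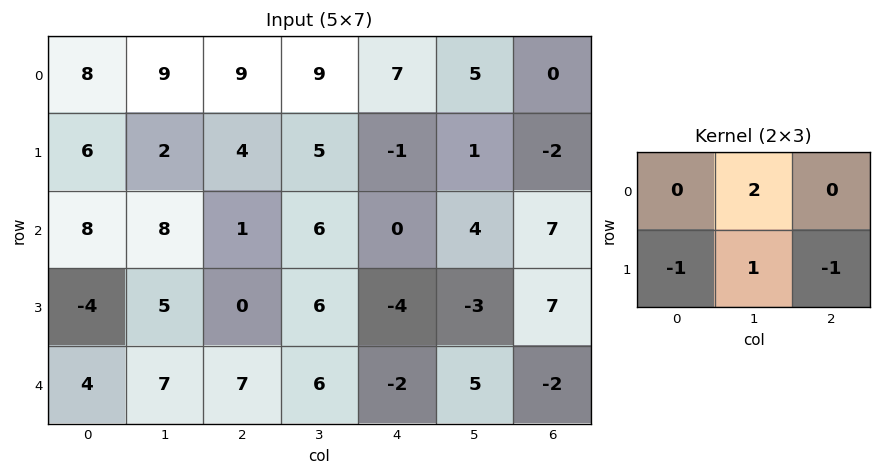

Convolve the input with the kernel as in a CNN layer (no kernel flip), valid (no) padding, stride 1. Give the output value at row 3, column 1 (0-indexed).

-6

The receptive field on the input at this output position is [5 0 6 / 7 7 6]. Elementwise product with the kernel and sum: 0·2 + 7·-1 + 7·1 + 6·-1.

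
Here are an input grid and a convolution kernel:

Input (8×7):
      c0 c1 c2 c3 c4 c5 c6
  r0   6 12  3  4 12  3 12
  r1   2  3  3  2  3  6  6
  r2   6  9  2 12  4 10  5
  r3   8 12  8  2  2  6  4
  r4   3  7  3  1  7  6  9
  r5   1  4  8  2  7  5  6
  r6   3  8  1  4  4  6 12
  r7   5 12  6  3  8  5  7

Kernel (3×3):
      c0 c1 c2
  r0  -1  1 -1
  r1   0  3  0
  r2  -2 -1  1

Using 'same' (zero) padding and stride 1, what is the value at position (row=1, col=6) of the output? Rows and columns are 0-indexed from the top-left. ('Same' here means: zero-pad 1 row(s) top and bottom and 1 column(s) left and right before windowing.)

The receptive field on the zero-padded input at this output position is [3 12 0 / 6 6 0 / 10 5 0]. Elementwise product with the kernel and sum: 3·-1 + 12·1 + 0·-1 + 6·3 + 10·-2 + 5·-1 + 0·1.

2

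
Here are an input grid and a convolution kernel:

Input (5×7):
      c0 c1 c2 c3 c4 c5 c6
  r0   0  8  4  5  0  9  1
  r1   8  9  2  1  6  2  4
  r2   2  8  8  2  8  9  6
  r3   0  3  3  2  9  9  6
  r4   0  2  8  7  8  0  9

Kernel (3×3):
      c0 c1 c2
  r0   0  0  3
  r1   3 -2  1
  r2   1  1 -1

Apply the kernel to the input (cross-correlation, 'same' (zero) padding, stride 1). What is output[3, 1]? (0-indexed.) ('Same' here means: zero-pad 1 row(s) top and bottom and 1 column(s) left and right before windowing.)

The receptive field on the zero-padded input at this output position is [2 8 8 / 0 3 3 / 0 2 8]. Elementwise product with the kernel and sum: 8·3 + 0·3 + 3·-2 + 3·1 + 0·1 + 2·1 + 8·-1.

15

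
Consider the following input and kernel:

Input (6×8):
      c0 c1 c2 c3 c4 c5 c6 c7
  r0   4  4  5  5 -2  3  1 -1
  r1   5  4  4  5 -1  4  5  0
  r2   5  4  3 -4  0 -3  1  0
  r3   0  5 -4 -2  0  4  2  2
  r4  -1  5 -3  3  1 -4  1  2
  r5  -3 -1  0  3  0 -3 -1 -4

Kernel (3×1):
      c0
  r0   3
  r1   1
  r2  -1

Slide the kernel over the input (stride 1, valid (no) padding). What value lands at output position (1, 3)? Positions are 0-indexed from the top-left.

The receptive field on the input at this output position is [5 / -4 / -2]. Elementwise product with the kernel and sum: 5·3 + -4·1 + -2·-1.

13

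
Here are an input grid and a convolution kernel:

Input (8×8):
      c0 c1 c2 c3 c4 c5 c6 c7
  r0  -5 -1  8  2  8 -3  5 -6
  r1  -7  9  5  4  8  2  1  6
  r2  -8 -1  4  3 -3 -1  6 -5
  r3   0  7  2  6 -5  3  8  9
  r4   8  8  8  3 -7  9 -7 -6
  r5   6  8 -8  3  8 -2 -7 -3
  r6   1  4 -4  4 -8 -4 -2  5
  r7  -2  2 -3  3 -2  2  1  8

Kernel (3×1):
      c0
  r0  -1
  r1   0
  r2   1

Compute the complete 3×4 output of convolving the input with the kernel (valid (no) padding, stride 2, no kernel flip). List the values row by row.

-3 -4 -11 1
16 4 -4 -13
-7 -12 -1 5

Output[0,0]: The receptive field on the input at this output position is [-5 / -7 / -8]. Elementwise product with the kernel and sum: -5·-1 + -8·1.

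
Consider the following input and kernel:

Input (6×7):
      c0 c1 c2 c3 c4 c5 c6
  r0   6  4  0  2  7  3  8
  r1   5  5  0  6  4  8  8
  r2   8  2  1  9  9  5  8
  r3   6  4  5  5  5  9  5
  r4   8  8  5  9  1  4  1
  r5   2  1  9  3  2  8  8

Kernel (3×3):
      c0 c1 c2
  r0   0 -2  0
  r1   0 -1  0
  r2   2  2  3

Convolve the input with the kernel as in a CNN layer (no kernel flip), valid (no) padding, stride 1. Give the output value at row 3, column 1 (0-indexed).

The receptive field on the input at this output position is [4 5 5 / 8 5 9 / 1 9 3]. Elementwise product with the kernel and sum: 5·-2 + 5·-1 + 1·2 + 9·2 + 3·3.

14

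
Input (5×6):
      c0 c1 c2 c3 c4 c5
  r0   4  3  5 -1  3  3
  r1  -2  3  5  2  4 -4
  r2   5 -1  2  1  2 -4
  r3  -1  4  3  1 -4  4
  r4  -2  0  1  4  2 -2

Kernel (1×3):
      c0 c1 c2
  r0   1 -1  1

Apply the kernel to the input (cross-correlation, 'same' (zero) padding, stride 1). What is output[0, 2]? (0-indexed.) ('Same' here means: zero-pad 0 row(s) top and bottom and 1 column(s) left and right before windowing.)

-3

The receptive field on the zero-padded input at this output position is [3 5 -1]. Elementwise product with the kernel and sum: 3·1 + 5·-1 + -1·1.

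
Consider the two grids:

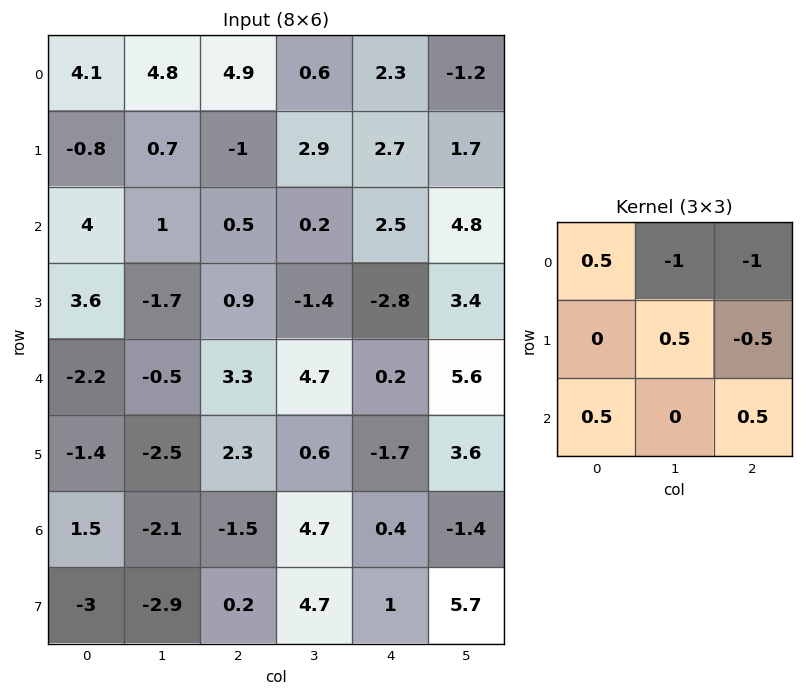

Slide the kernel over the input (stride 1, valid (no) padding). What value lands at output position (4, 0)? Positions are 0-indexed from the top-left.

-6.3

The receptive field on the input at this output position is [-2.2 -0.5 3.3 / -1.4 -2.5 2.3 / 1.5 -2.1 -1.5]. Elementwise product with the kernel and sum: -2.2·0.5 + -0.5·-1 + 3.3·-1 + -2.5·0.5 + 2.3·-0.5 + 1.5·0.5 + -1.5·0.5.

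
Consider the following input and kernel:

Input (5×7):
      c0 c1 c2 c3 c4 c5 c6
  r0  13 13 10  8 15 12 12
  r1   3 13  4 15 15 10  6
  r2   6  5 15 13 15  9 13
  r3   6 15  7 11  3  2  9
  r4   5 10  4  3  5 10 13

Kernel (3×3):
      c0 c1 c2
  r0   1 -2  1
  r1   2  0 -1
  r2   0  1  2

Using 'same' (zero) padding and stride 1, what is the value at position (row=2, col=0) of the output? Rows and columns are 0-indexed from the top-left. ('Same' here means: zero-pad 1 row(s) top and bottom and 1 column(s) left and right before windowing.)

38

The receptive field on the zero-padded input at this output position is [0 3 13 / 0 6 5 / 0 6 15]. Elementwise product with the kernel and sum: 0·1 + 3·-2 + 13·1 + 0·2 + 5·-1 + 6·1 + 15·2.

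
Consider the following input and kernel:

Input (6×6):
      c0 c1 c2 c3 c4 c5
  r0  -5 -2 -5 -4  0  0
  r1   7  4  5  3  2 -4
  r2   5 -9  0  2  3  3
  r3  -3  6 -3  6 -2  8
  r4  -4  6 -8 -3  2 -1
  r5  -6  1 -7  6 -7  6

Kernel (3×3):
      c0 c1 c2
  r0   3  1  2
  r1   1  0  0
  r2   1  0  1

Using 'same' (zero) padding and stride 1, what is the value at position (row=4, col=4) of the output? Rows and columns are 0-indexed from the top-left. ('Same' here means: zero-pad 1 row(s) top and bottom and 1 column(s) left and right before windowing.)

41

The receptive field on the zero-padded input at this output position is [6 -2 8 / -3 2 -1 / 6 -7 6]. Elementwise product with the kernel and sum: 6·3 + -2·1 + 8·2 + -3·1 + 6·1 + 6·1.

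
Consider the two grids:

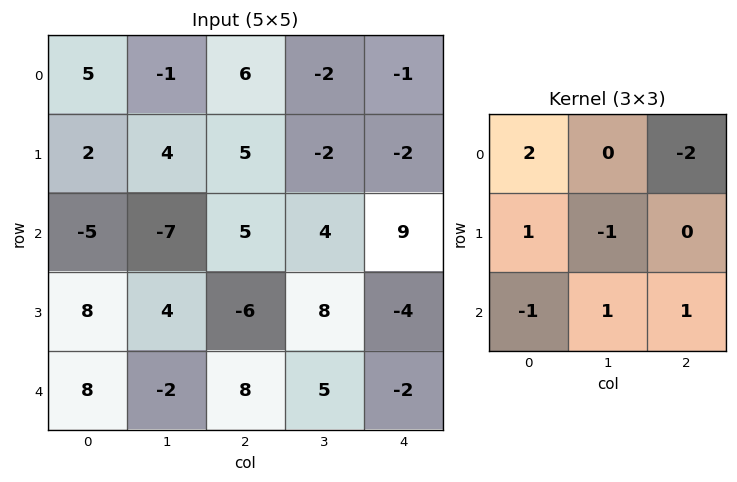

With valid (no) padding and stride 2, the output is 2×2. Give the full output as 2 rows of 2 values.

Output[0,0]: The receptive field on the input at this output position is [5 -1 6 / 2 4 5 / -5 -7 5]. Elementwise product with the kernel and sum: 5·2 + 6·-2 + 2·1 + 4·-1 + -5·-1 + -7·1 + 5·1.

-1 29
-18 -27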